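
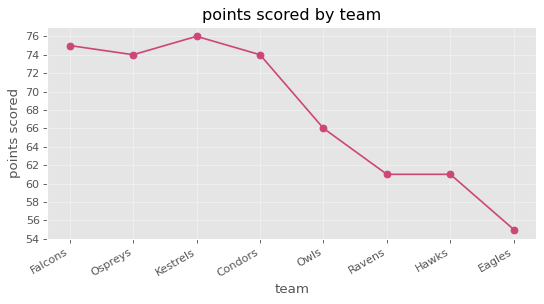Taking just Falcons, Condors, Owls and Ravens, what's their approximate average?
(76 + 74 + 66 + 60) / 4 ≈ 69.

≈ 69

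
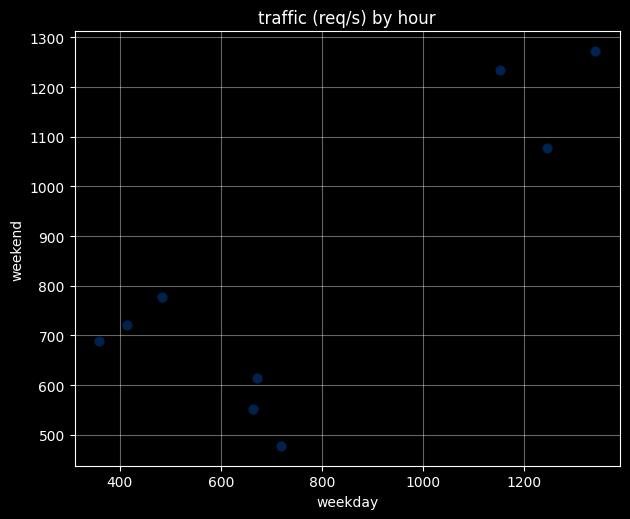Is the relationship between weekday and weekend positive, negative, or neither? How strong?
Points are positively correlated; strong (|r| ≈ 0.8).

positive, strong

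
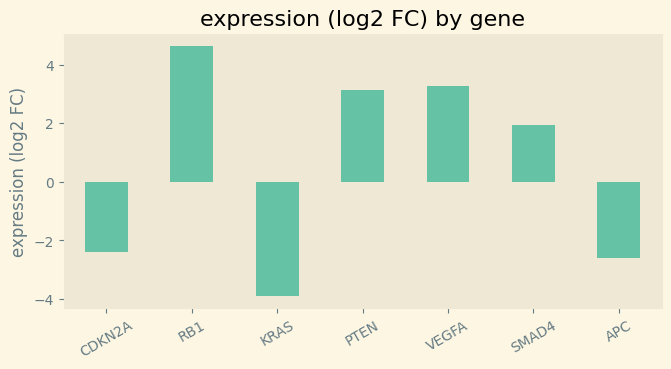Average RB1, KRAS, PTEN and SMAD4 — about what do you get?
≈ 2

(5 + -4 + 3 + 2) / 4 ≈ 2.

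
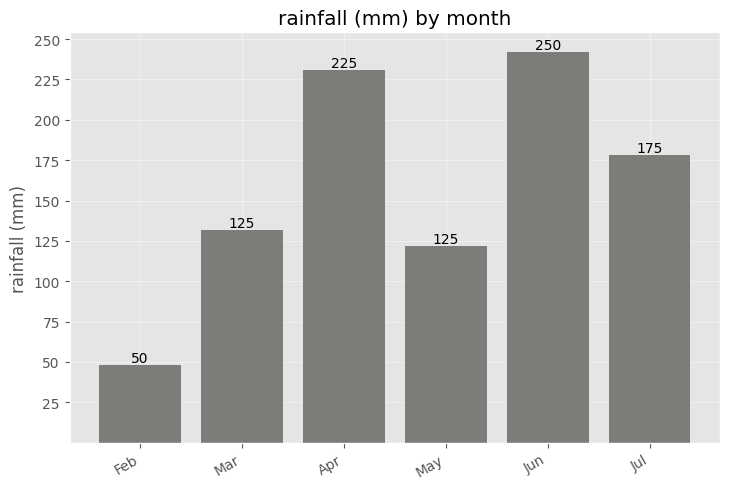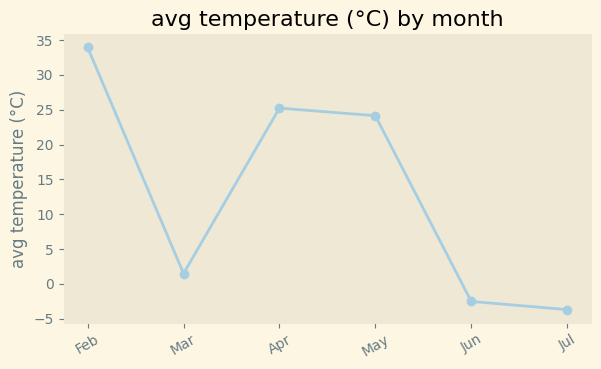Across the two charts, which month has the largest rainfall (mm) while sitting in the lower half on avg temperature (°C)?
Jun

Chart 2 median avg temperature (°C) ≈ 15; below-median months: Mar, Jun, Jul. Among those, Jun has the highest rainfall (mm) (≈ 250).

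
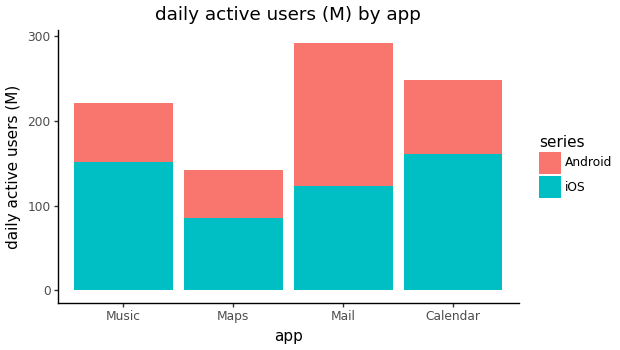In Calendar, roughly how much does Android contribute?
Android top ≈ 250, bottom ≈ 150; segment ≈ 100.

≈ 100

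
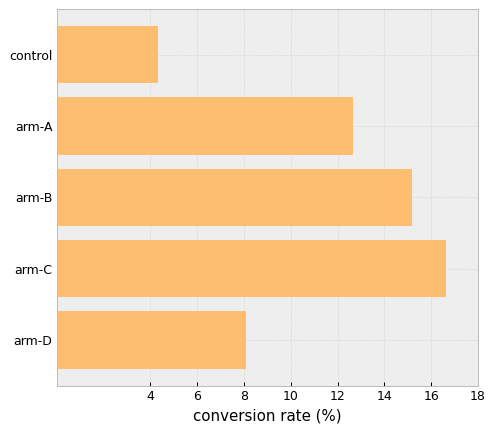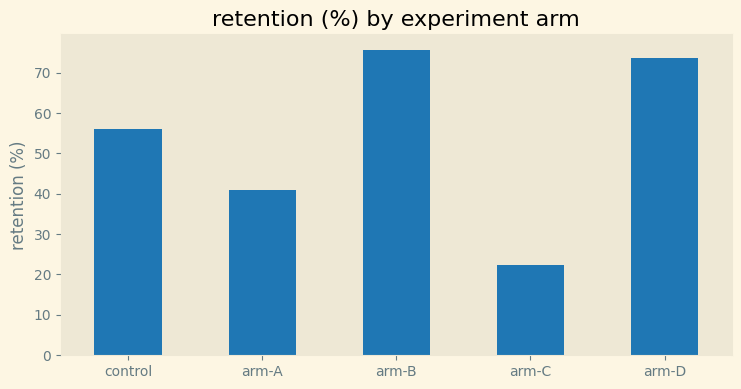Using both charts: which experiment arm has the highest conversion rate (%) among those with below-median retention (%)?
arm-C

Chart 2 median retention (%) ≈ 60; below-median experiment arms: arm-A, arm-C. Among those, arm-C has the highest conversion rate (%) (≈ 16).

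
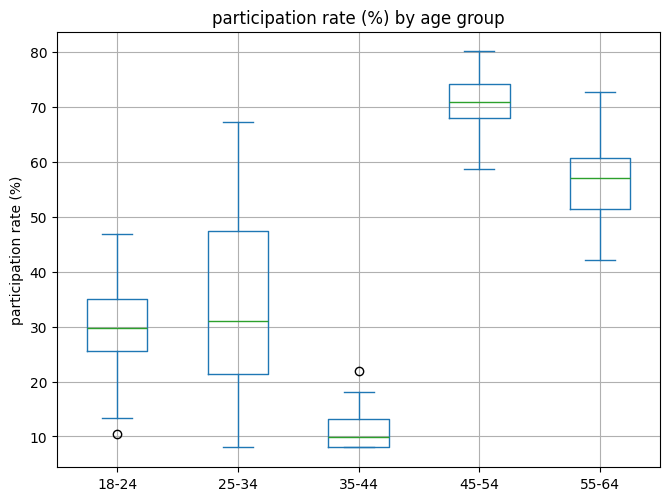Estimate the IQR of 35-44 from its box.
Q3 ≈ 15, Q1 ≈ 10; IQR ≈ 5.

≈ 5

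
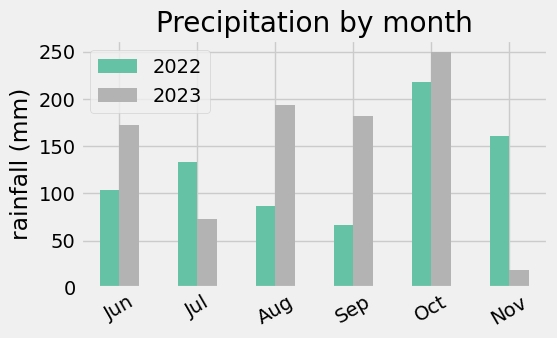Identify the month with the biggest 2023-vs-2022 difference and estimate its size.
Nov: 2023 ≈ 25, 2022 ≈ 150 → gap ≈ 125. Next-largest (Sep) is only ≈ 100.

Nov, ≈ 125 mm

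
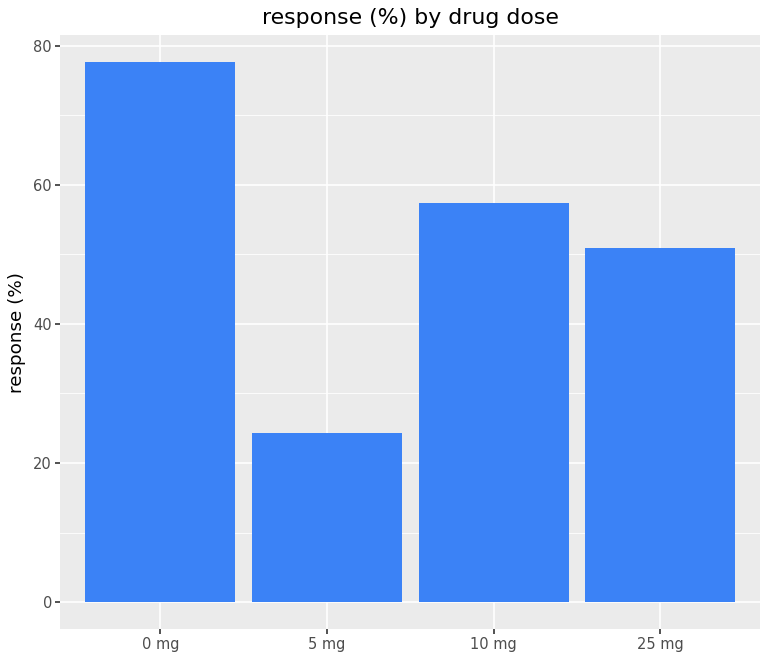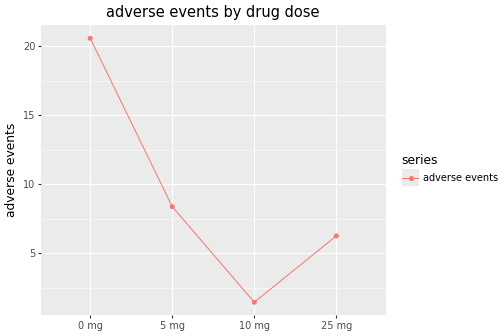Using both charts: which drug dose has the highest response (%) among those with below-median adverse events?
Chart 2 median adverse events ≈ 8; below-median drug doses: 10 mg, 25 mg. Among those, 10 mg has the highest response (%) (≈ 60).

10 mg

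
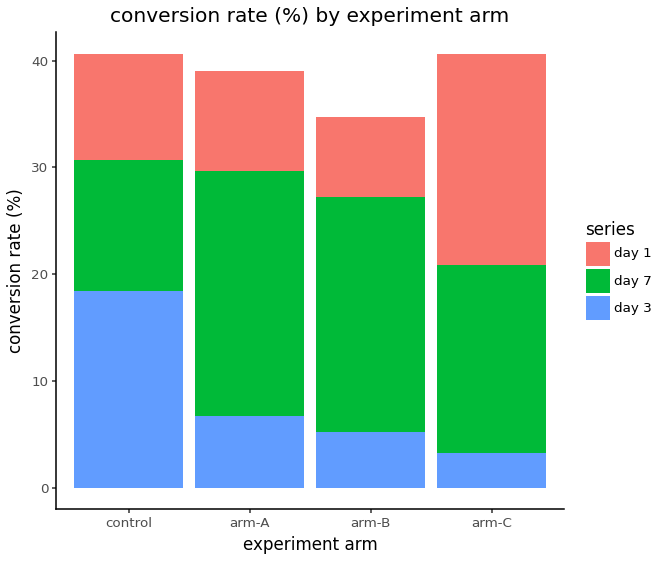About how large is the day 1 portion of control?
≈ 10

day 1 top ≈ 40, bottom ≈ 30; segment ≈ 10.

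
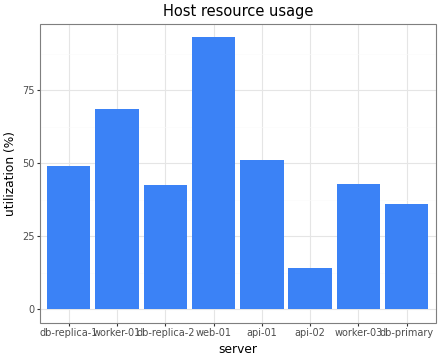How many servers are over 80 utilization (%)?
Above 80: web-01.

1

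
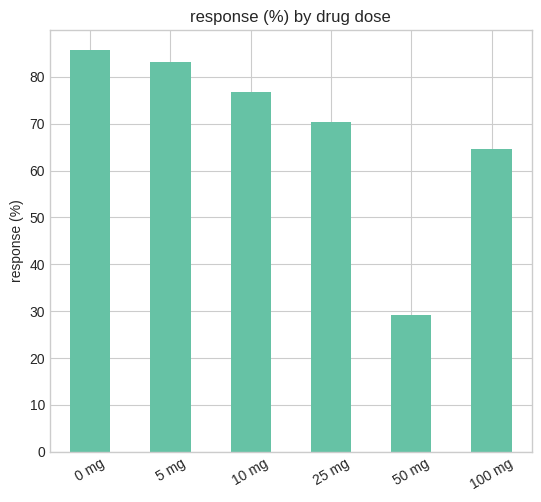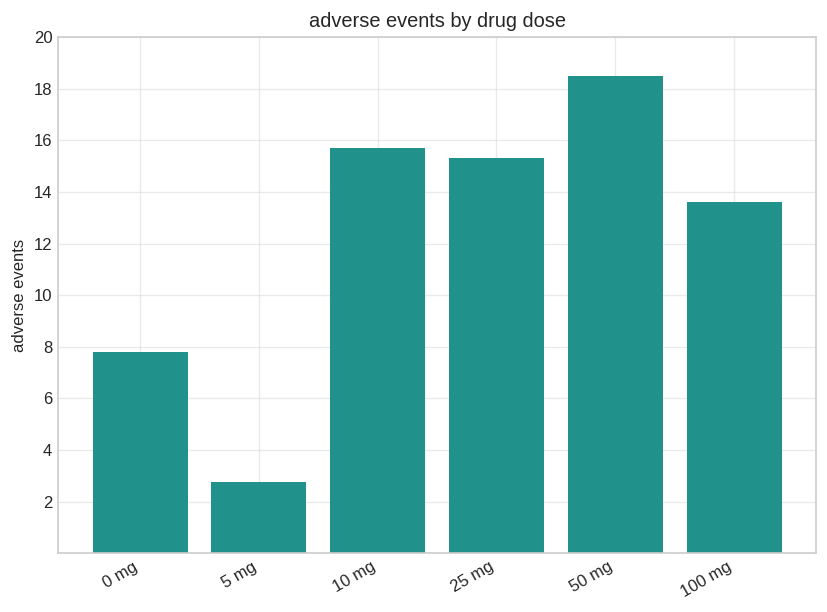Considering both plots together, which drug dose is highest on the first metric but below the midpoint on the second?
Chart 2 median adverse events ≈ 14; below-median drug doses: 0 mg, 5 mg, 100 mg. Among those, 0 mg has the highest response (%) (≈ 90).

0 mg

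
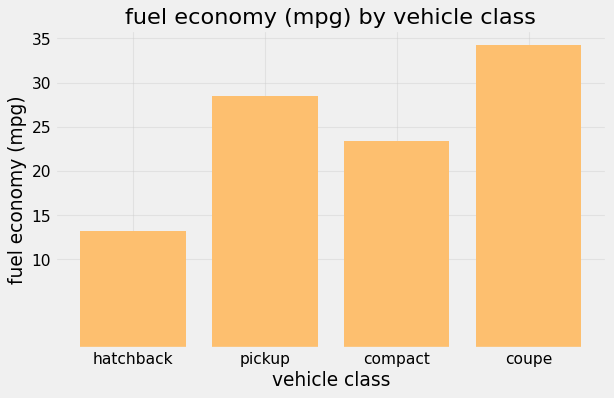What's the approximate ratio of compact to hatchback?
compact ≈ 25, hatchback ≈ 15; 25/15 ≈ 1.67.

≈ 1.67×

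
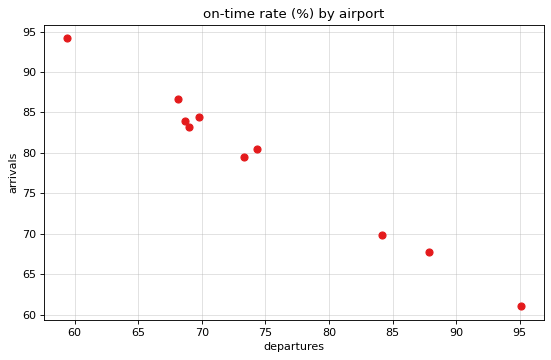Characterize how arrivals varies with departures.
negative, strong

Points are negatively correlated; strong (|r| ≈ 1.0).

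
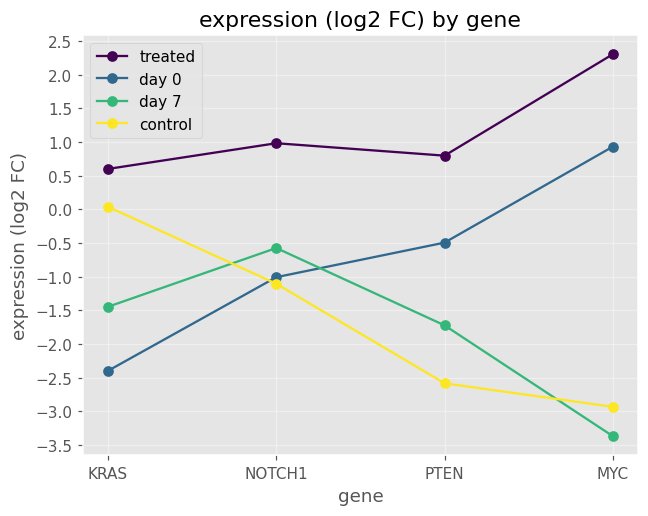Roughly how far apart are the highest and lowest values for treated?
≈ 2.0

Max MYC ≈ 2.5, min KRAS ≈ 0.5; range ≈ 2.0.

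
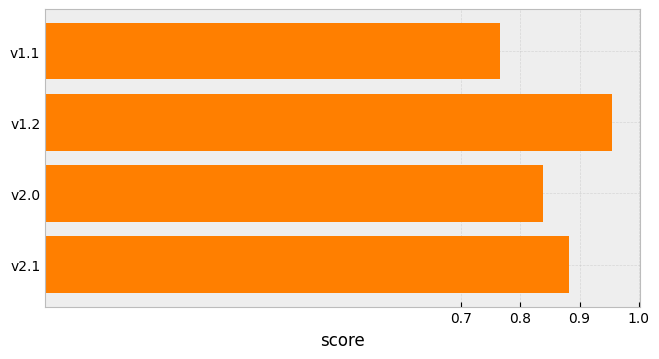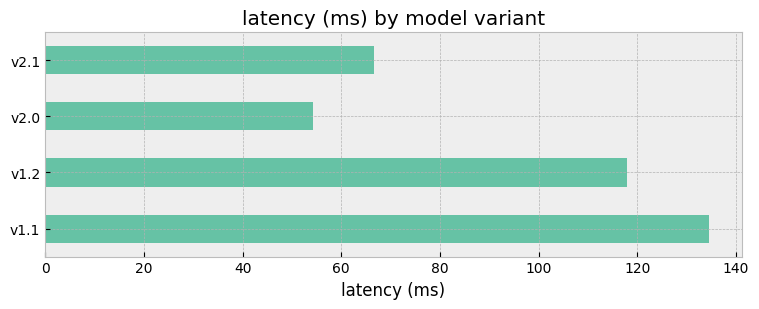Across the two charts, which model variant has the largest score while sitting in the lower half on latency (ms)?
Chart 2 median latency (ms) ≈ 100; below-median model variants: v2.0, v2.1. Among those, v2.1 has the highest score (≈ 0.9).

v2.1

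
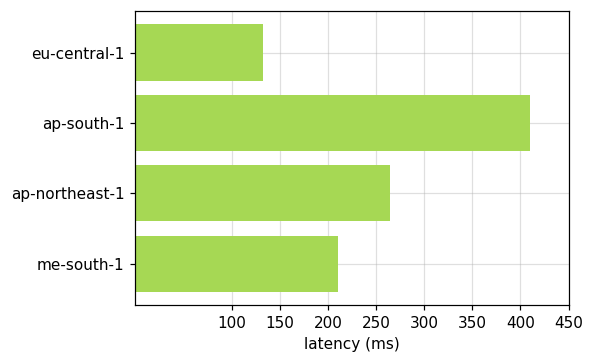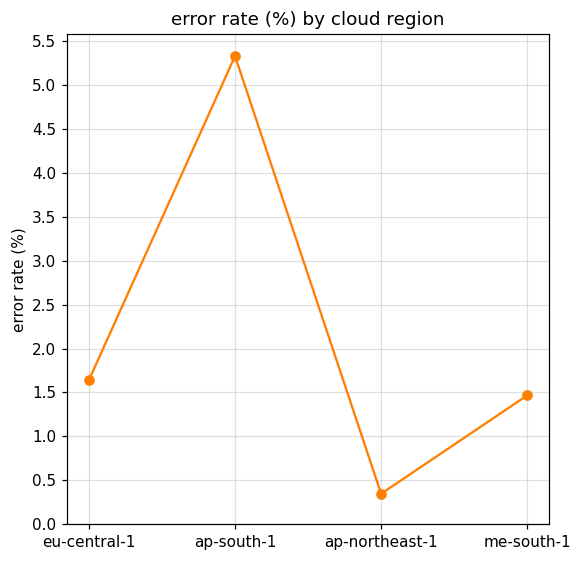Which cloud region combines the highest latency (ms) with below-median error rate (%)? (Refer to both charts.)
ap-northeast-1

Chart 2 median error rate (%) ≈ 1.5; below-median cloud regions: ap-northeast-1, me-south-1. Among those, ap-northeast-1 has the highest latency (ms) (≈ 250).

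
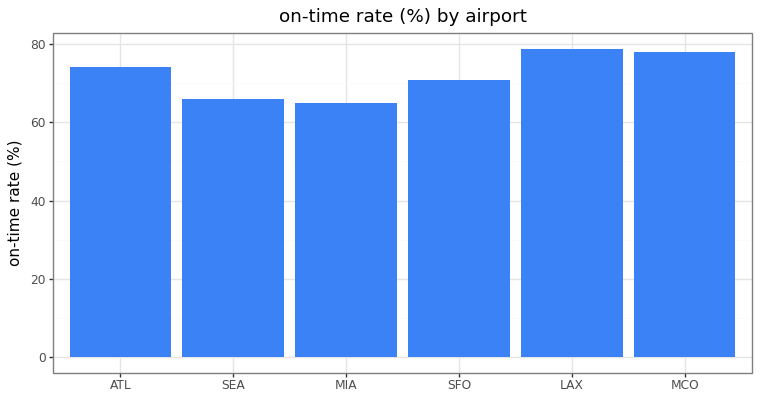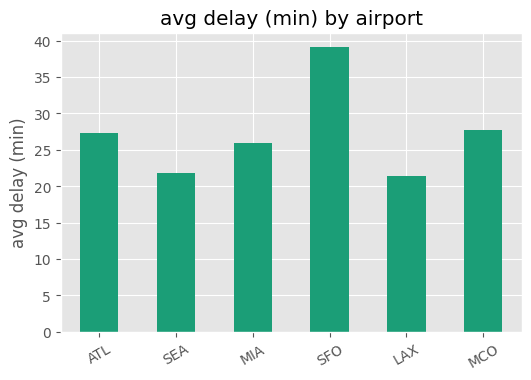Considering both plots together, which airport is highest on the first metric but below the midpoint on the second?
Chart 2 median avg delay (min) ≈ 25; below-median airports: SEA, MIA, LAX. Among those, LAX has the highest on-time rate (%) (≈ 80).

LAX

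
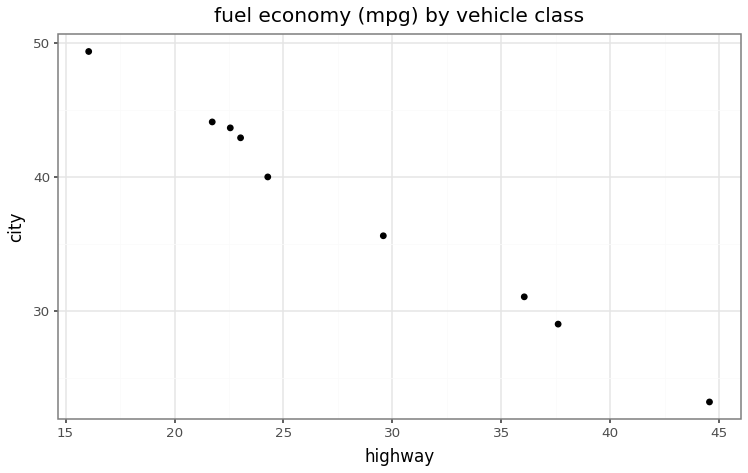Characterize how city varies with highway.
Points are negatively correlated; strong (|r| ≈ 1.0).

negative, strong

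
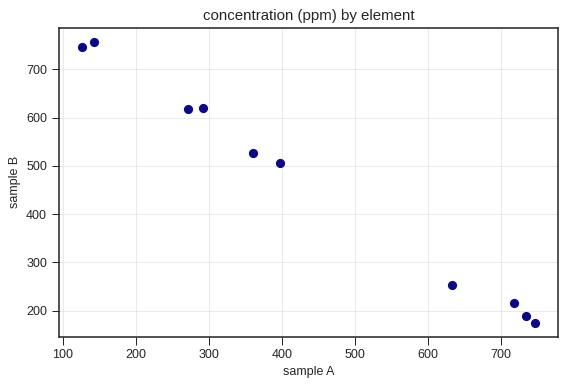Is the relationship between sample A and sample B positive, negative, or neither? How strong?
negative, strong

Points are negatively correlated; strong (|r| ≈ 1.0).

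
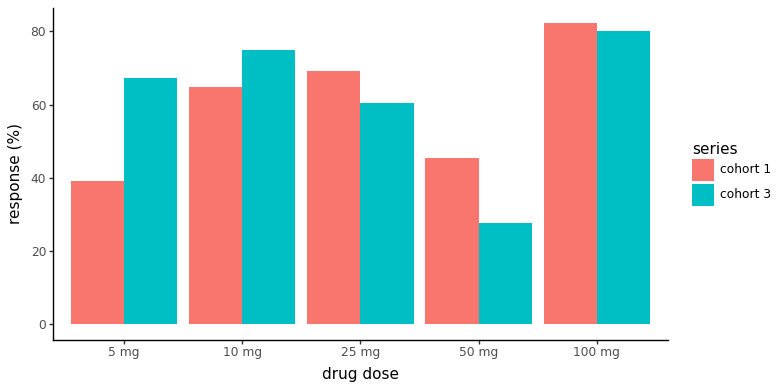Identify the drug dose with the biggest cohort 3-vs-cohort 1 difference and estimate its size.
5 mg: cohort 3 ≈ 70, cohort 1 ≈ 40 → gap ≈ 30. Next-largest (50 mg) is only ≈ 20.

5 mg, ≈ 30 %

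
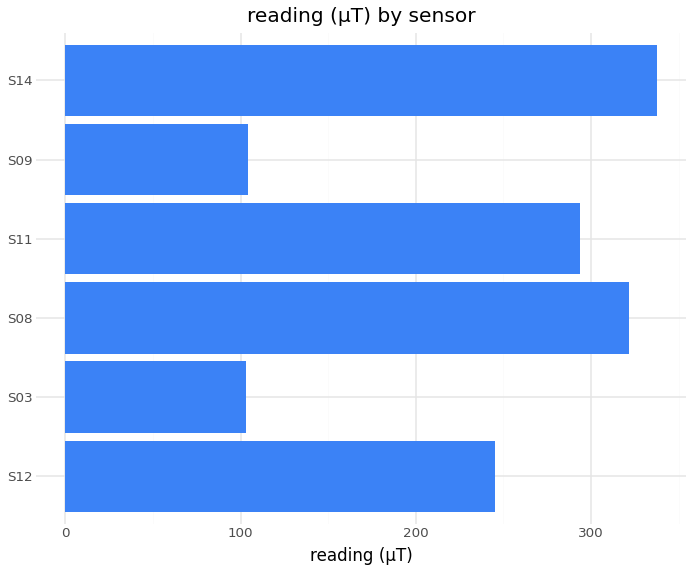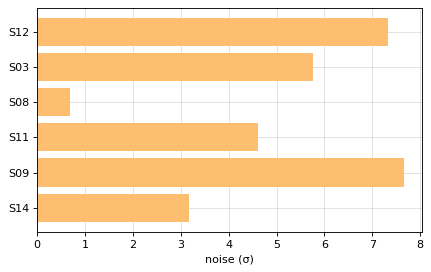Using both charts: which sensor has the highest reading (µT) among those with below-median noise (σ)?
Chart 2 median noise (σ) ≈ 5; below-median sensors: S08, S11, S14. Among those, S14 has the highest reading (µT) (≈ 350).

S14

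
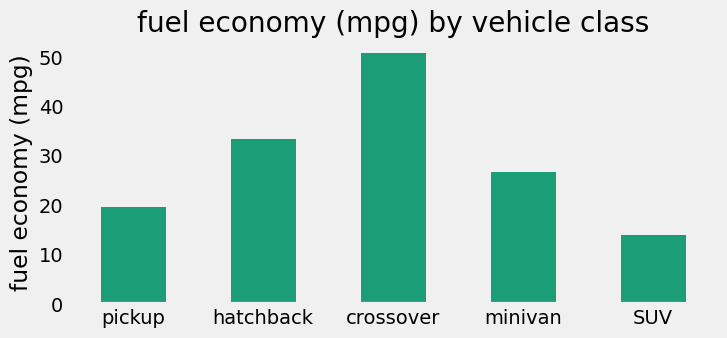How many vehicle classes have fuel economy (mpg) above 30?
2

Above 30: hatchback, crossover.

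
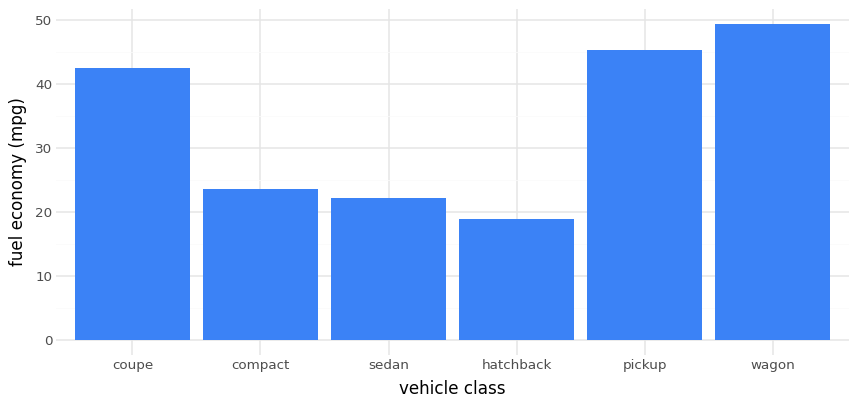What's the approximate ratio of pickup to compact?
≈ 1.8×

pickup ≈ 45, compact ≈ 25; 45/25 ≈ 1.8.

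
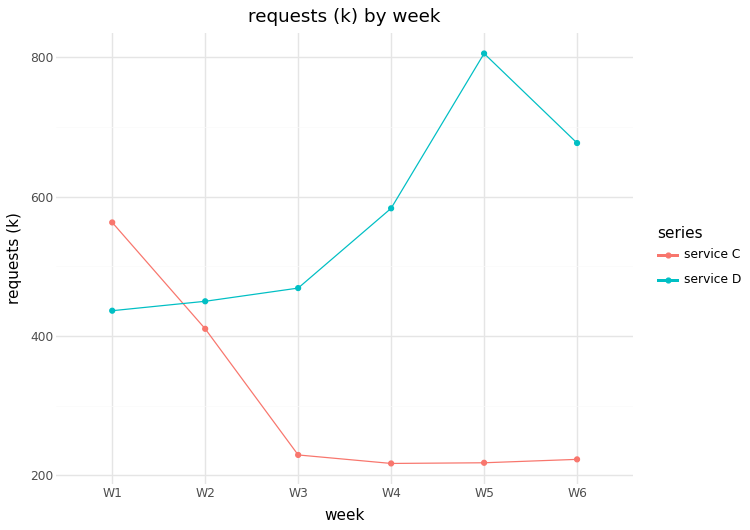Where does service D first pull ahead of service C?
W1: service D ≈ 450 vs service C ≈ 550 (not yet); W2: service D ≈ 450 vs service C ≈ 400 (first crossover).

W2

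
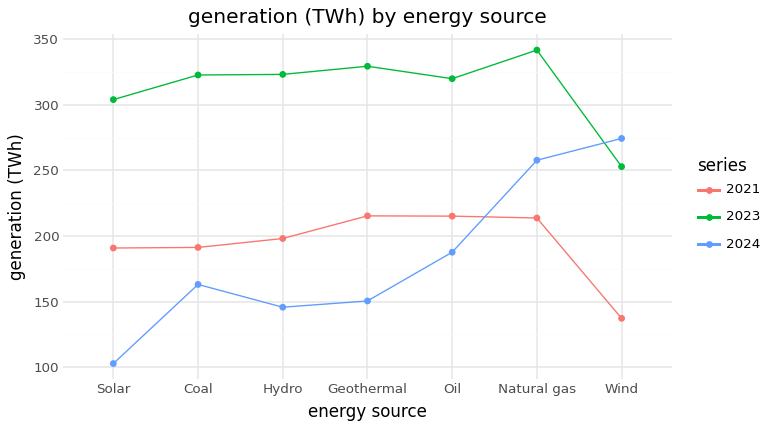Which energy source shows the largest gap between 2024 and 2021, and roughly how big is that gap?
Wind: 2024 ≈ 280, 2021 ≈ 140 → gap ≈ 140. Next-largest (Solar) is only ≈ 100.

Wind, ≈ 140 TWh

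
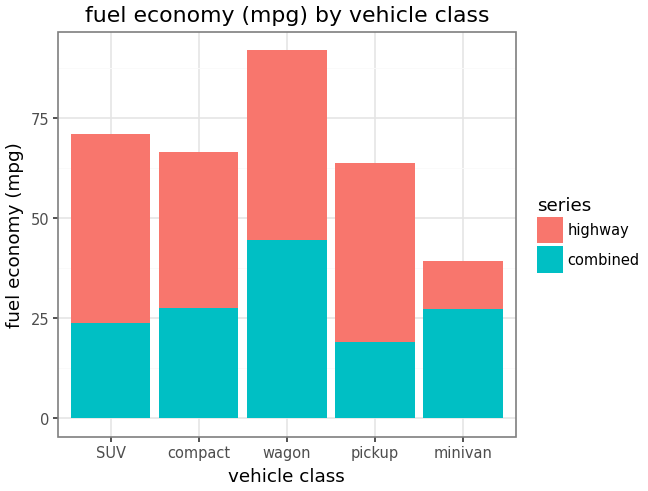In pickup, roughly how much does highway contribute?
highway top ≈ 60, bottom ≈ 20; segment ≈ 40.

≈ 40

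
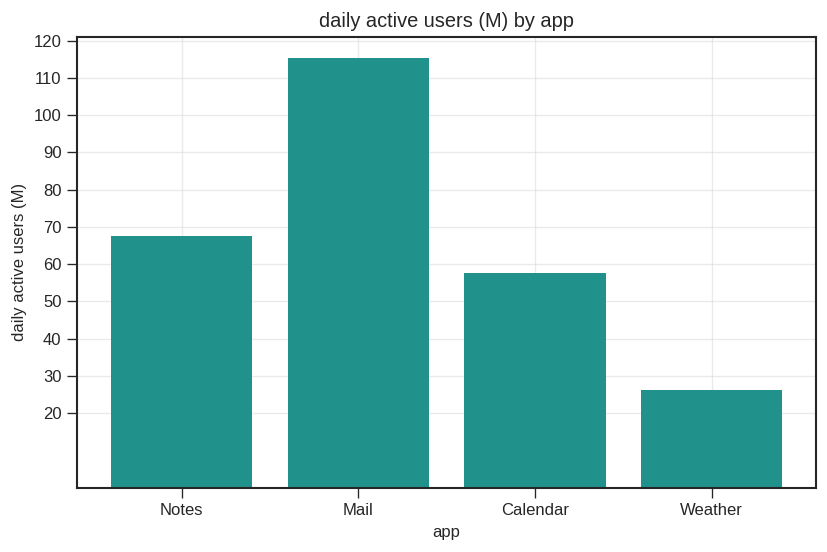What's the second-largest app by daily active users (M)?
Top 3: Mail ≈ 120, Notes ≈ 70, Calendar ≈ 60.

Notes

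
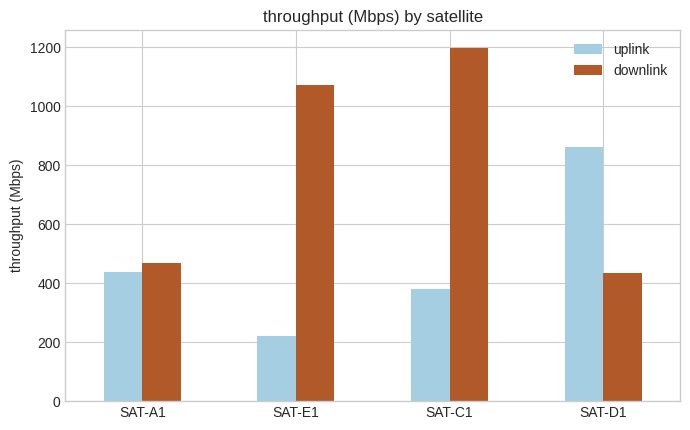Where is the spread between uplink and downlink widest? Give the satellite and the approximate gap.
SAT-E1: uplink ≈ 200, downlink ≈ 1100 → gap ≈ 900. Next-largest (SAT-C1) is only ≈ 800.

SAT-E1, ≈ 900 Mbps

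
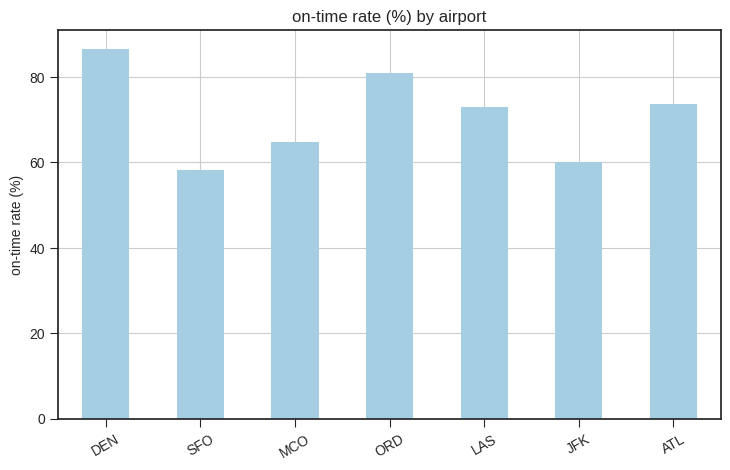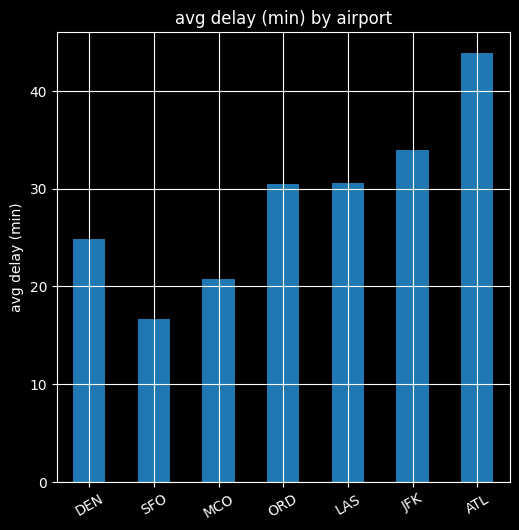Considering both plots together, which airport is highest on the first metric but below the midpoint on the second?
Chart 2 median avg delay (min) ≈ 30; below-median airports: DEN, SFO, MCO. Among those, DEN has the highest on-time rate (%) (≈ 90).

DEN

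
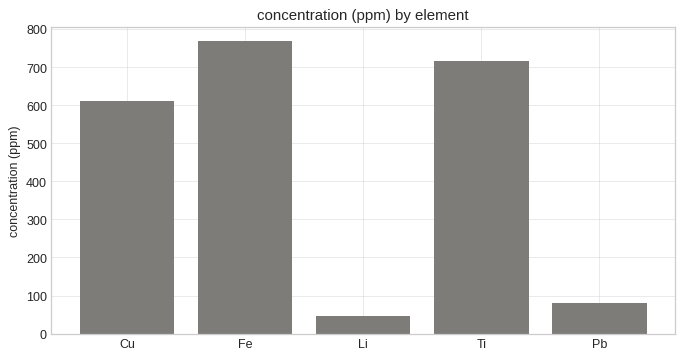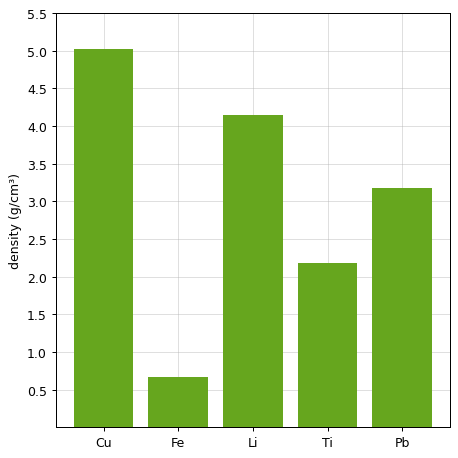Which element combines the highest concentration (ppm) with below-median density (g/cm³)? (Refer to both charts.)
Fe

Chart 2 median density (g/cm³) ≈ 3; below-median elements: Fe, Ti. Among those, Fe has the highest concentration (ppm) (≈ 800).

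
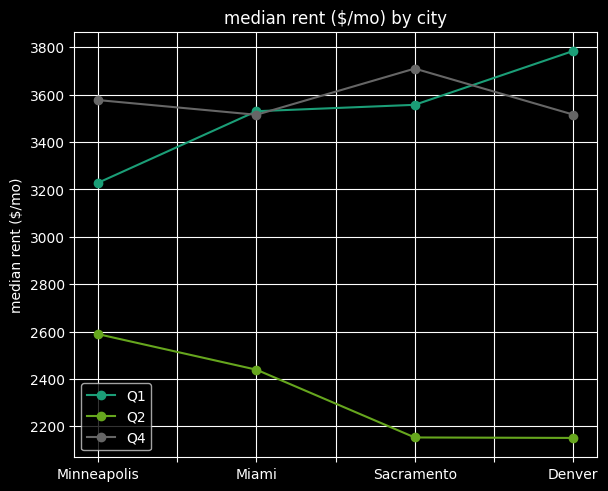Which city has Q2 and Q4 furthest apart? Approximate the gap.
Sacramento: Q2 ≈ 2200, Q4 ≈ 3800 → gap ≈ 1600. Next-largest (Denver) is only ≈ 1400.

Sacramento, ≈ 1600 $/mo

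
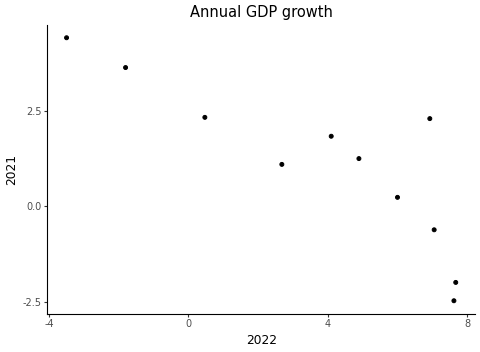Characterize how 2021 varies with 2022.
Points are negatively correlated; strong (|r| ≈ 0.8).

negative, strong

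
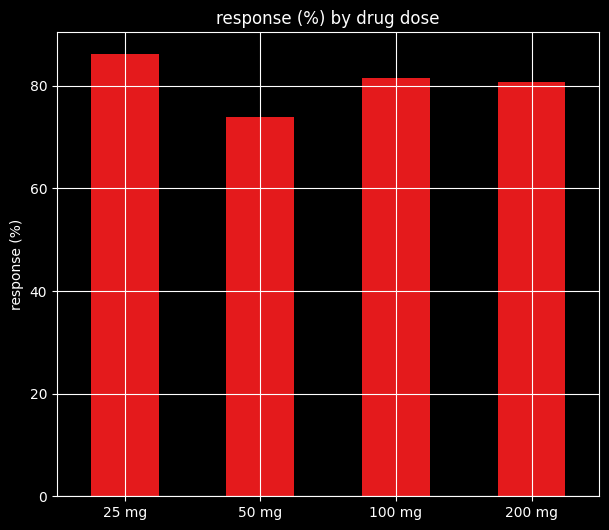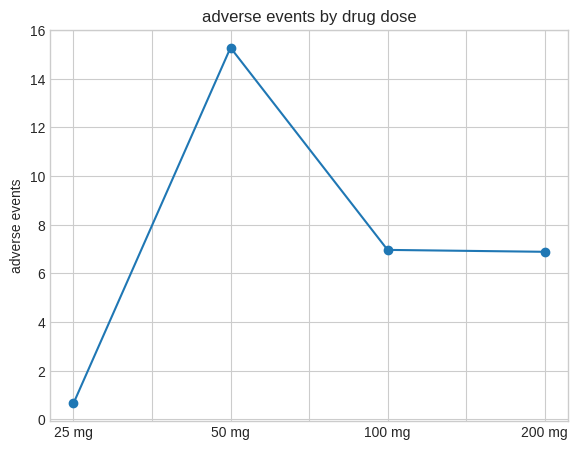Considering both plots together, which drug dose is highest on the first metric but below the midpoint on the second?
25 mg

Chart 2 median adverse events ≈ 6; below-median drug doses: 25 mg, 200 mg. Among those, 25 mg has the highest response (%) (≈ 90).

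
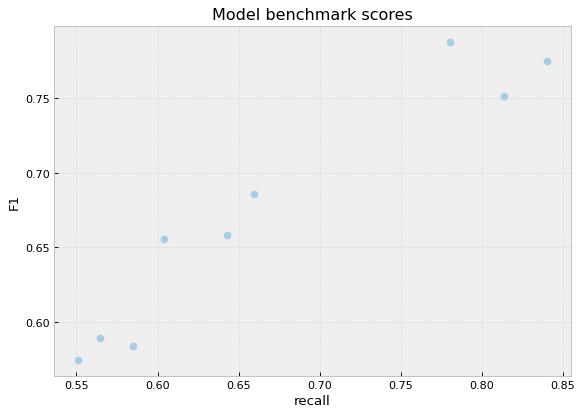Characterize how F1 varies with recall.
Points are positively correlated; strong (|r| ≈ 1.0).

positive, strong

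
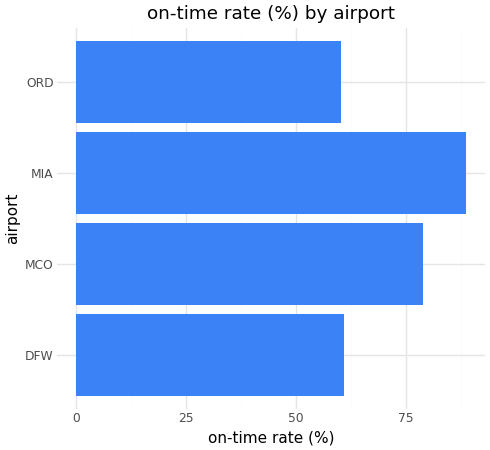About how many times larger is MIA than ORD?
≈ 1.5×

MIA ≈ 90, ORD ≈ 60; 90/60 ≈ 1.5.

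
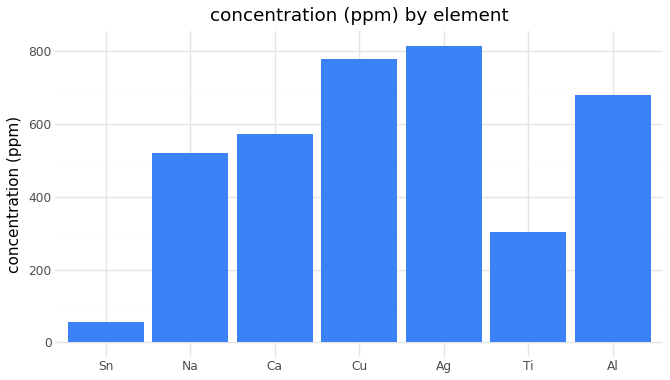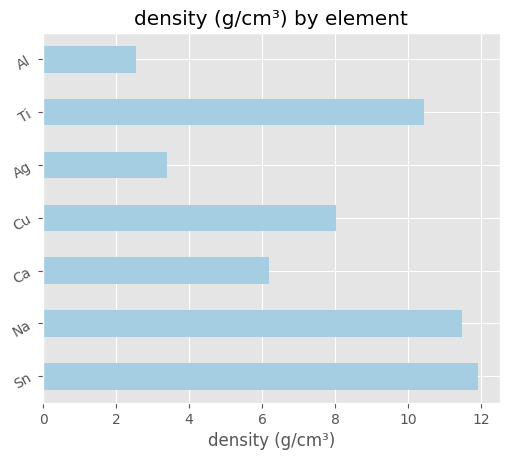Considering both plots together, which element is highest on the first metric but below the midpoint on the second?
Ag

Chart 2 median density (g/cm³) ≈ 8; below-median elements: Ca, Ag, Al. Among those, Ag has the highest concentration (ppm) (≈ 800).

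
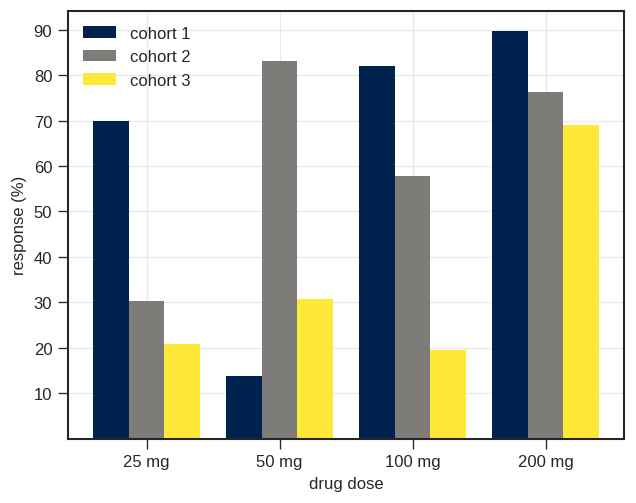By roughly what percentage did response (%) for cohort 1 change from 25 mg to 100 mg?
≈ +14.3%

25 mg ≈ 70, 100 mg ≈ 80; (80 − 70) / 70 ≈ +14.3%.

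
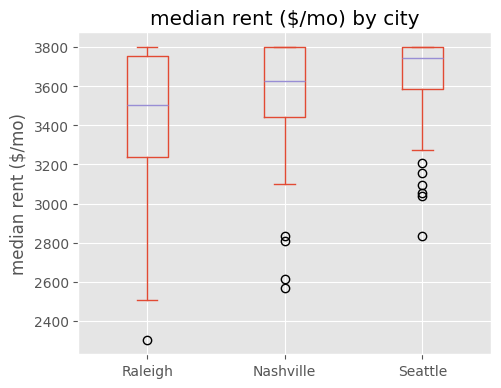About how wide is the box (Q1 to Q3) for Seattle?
Q3 ≈ 3800, Q1 ≈ 3580; IQR ≈ 220.

≈ 220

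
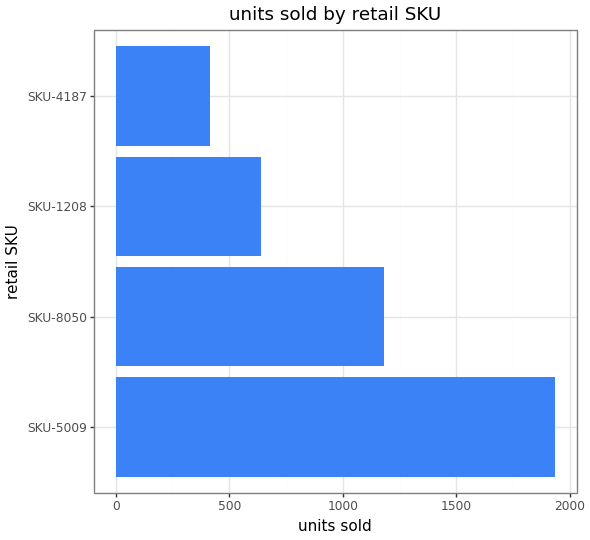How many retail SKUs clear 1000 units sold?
Above 1000: SKU-5009, SKU-8050.

2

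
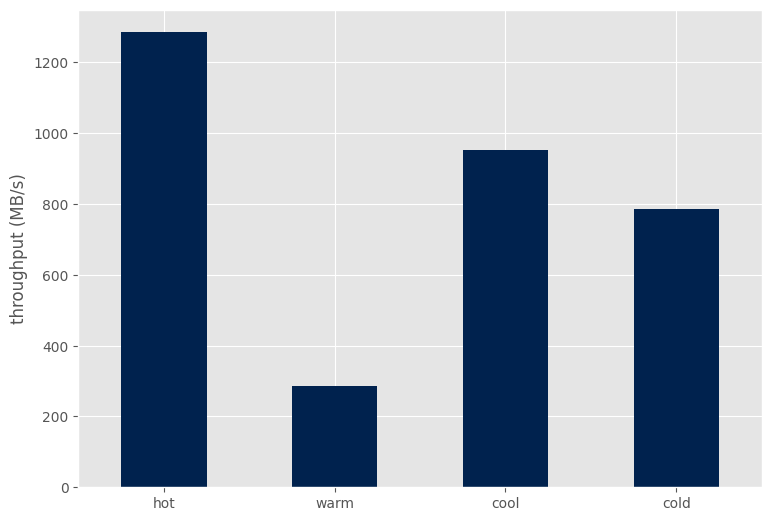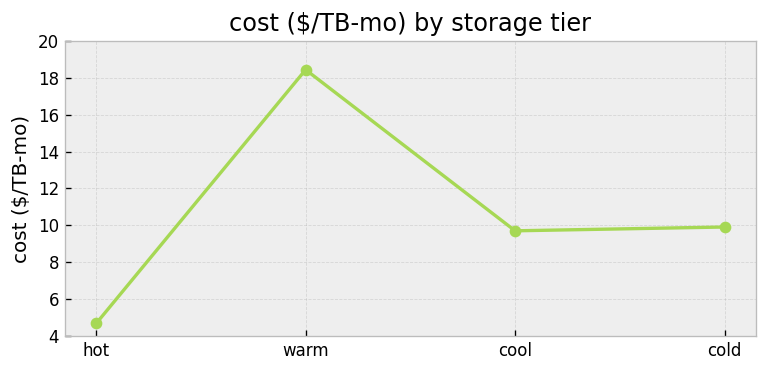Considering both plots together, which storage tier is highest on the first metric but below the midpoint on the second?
hot

Chart 2 median cost ($/TB-mo) ≈ 10; below-median storage tiers: hot, cool. Among those, hot has the highest throughput (MB/s) (≈ 1200).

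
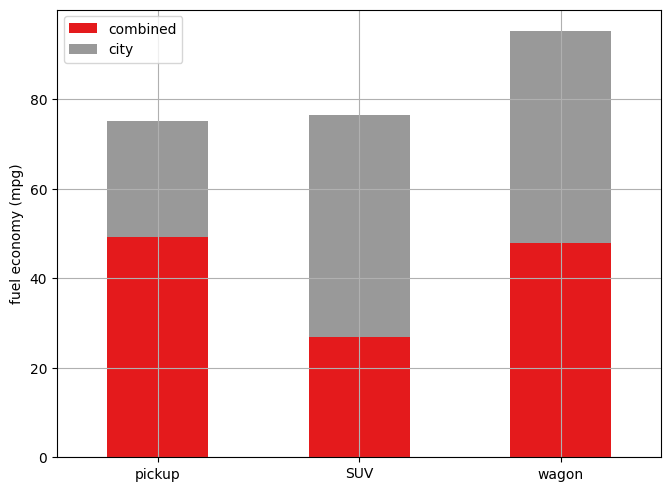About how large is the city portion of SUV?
city top ≈ 80, bottom ≈ 30; segment ≈ 50.

≈ 50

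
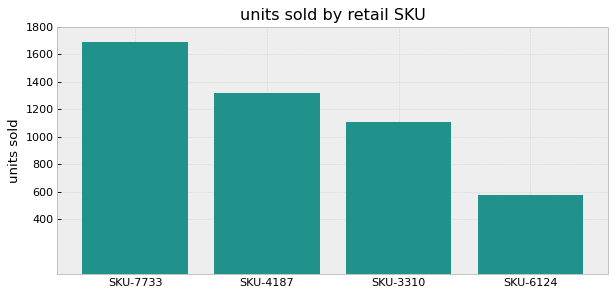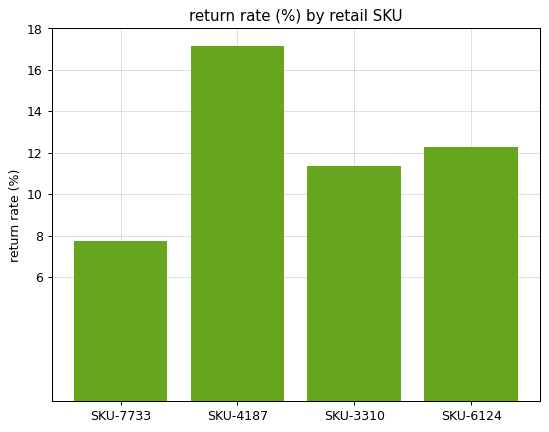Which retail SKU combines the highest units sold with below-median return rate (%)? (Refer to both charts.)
SKU-7733

Chart 2 median return rate (%) ≈ 12; below-median retail SKUs: SKU-7733, SKU-3310. Among those, SKU-7733 has the highest units sold (≈ 1600).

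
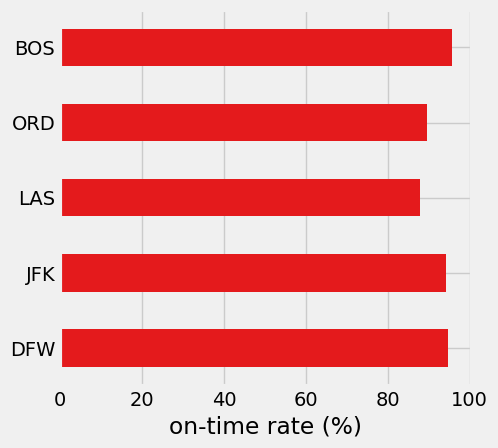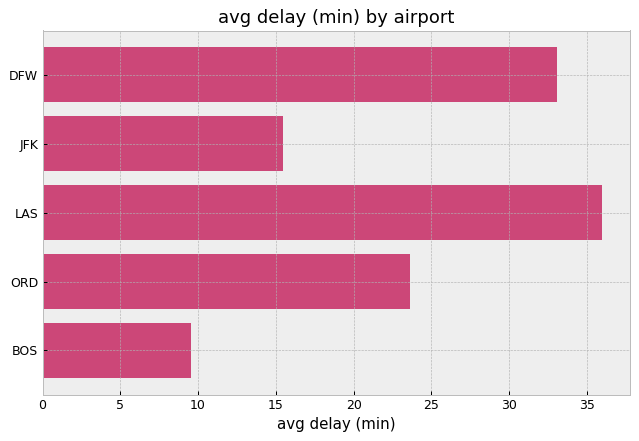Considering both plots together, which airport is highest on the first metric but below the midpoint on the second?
Chart 2 median avg delay (min) ≈ 25; below-median airports: JFK, BOS. Among those, BOS has the highest on-time rate (%) (≈ 100).

BOS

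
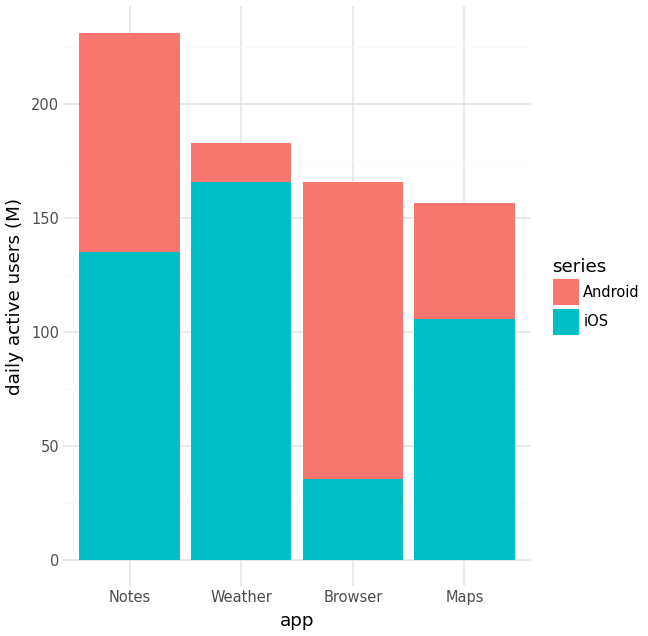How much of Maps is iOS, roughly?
≈ 100

iOS top ≈ 100, bottom ≈ 0; segment ≈ 100.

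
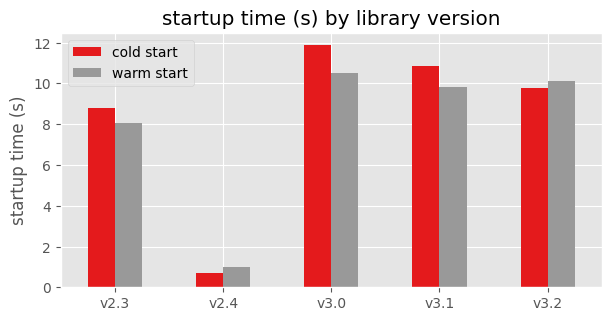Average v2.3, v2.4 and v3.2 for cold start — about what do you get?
(9 + 1 + 10) / 3 ≈ 7.

≈ 7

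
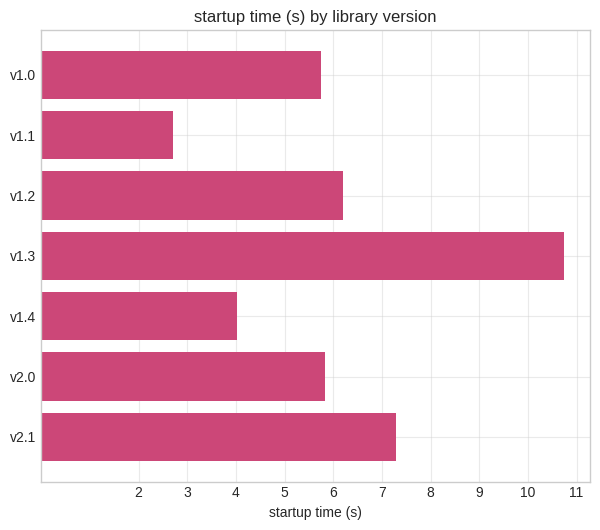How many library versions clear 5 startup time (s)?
5

Above 5: v1.0, v1.2, v1.3, v2.0, v2.1.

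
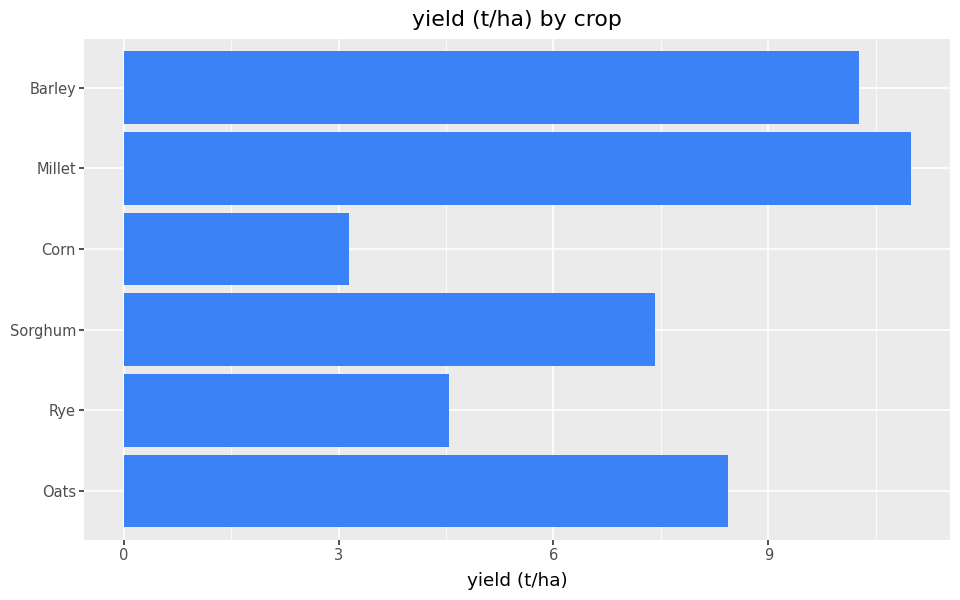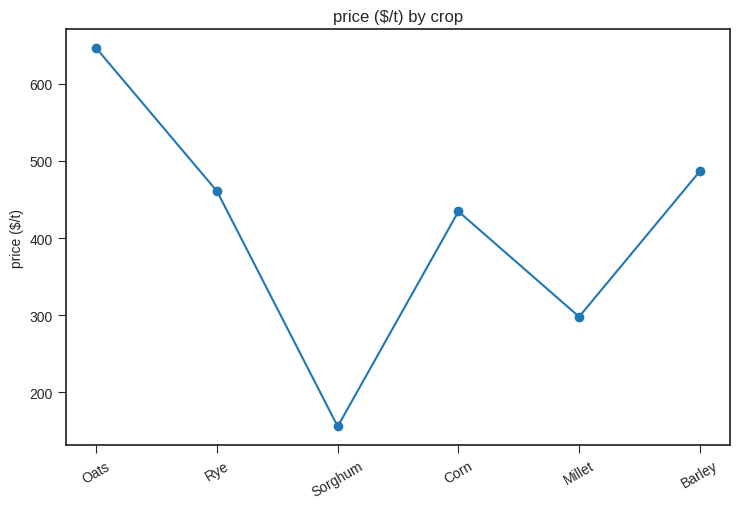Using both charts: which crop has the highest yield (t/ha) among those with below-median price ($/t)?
Chart 2 median price ($/t) ≈ 400; below-median crops: Sorghum, Corn, Millet. Among those, Millet has the highest yield (t/ha) (≈ 10).

Millet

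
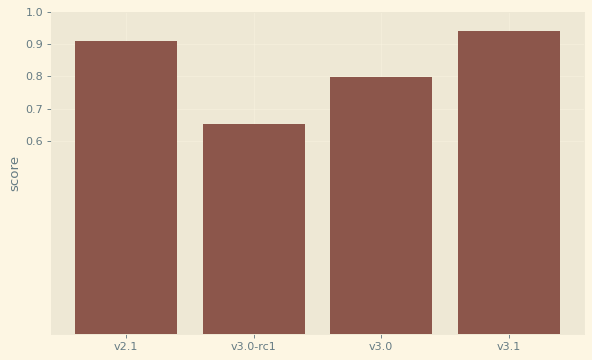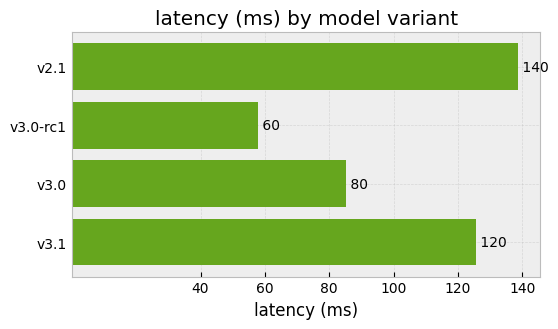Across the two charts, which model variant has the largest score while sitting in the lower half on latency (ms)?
Chart 2 median latency (ms) ≈ 100; below-median model variants: v3.0-rc1, v3.0. Among those, v3.0 has the highest score (≈ 0.8).

v3.0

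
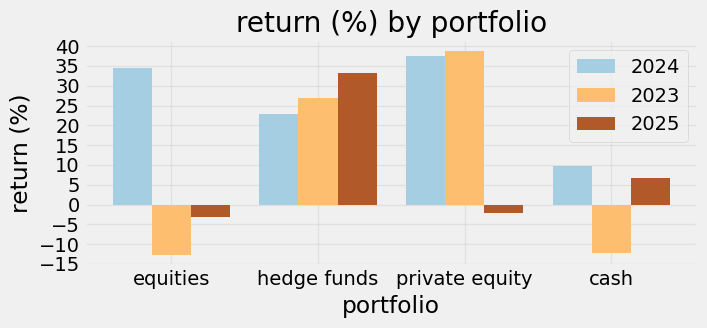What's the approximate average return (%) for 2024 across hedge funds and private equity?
(25 + 35) / 2 ≈ 30.

≈ 30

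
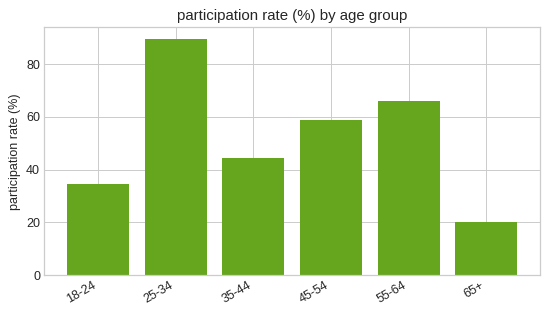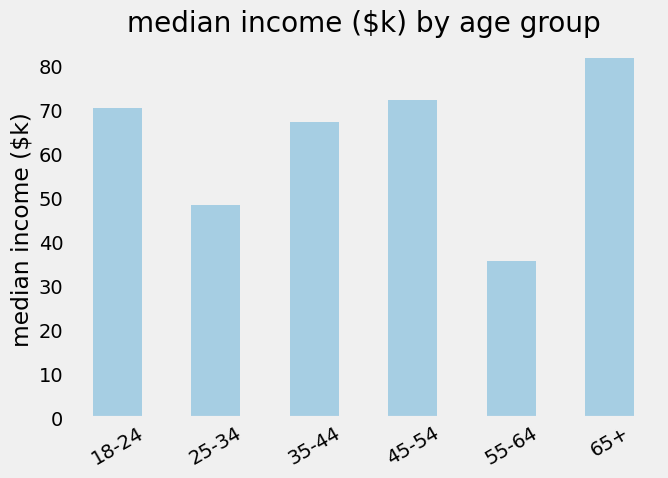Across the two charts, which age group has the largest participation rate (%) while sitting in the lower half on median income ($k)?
25-34

Chart 2 median median income ($k) ≈ 70; below-median age groups: 25-34, 35-44, 55-64. Among those, 25-34 has the highest participation rate (%) (≈ 90).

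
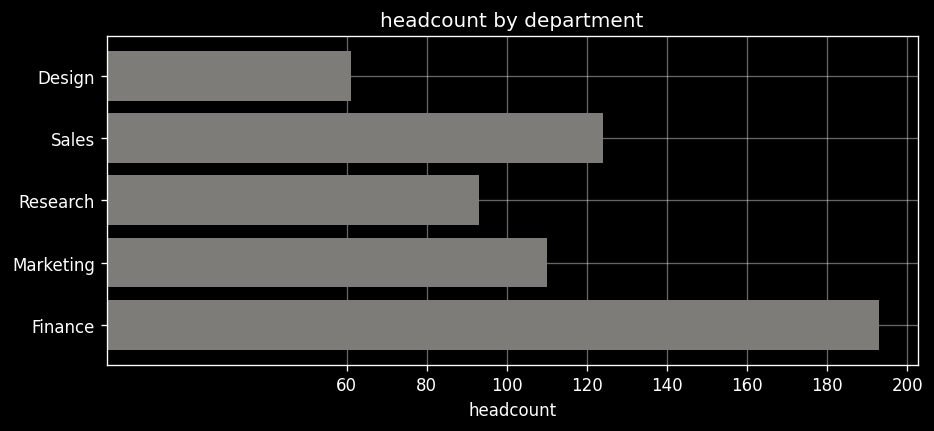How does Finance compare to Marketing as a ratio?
≈ 1.67×

Finance ≈ 200, Marketing ≈ 120; 200/120 ≈ 1.67.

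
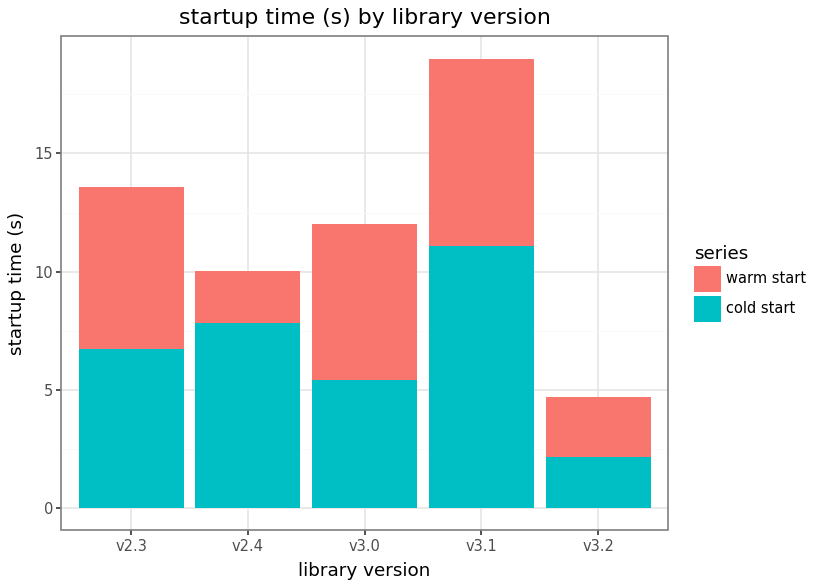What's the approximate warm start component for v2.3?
≈ 8

warm start top ≈ 14, bottom ≈ 6; segment ≈ 8.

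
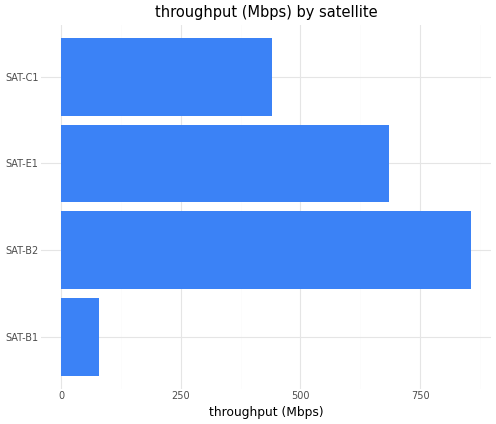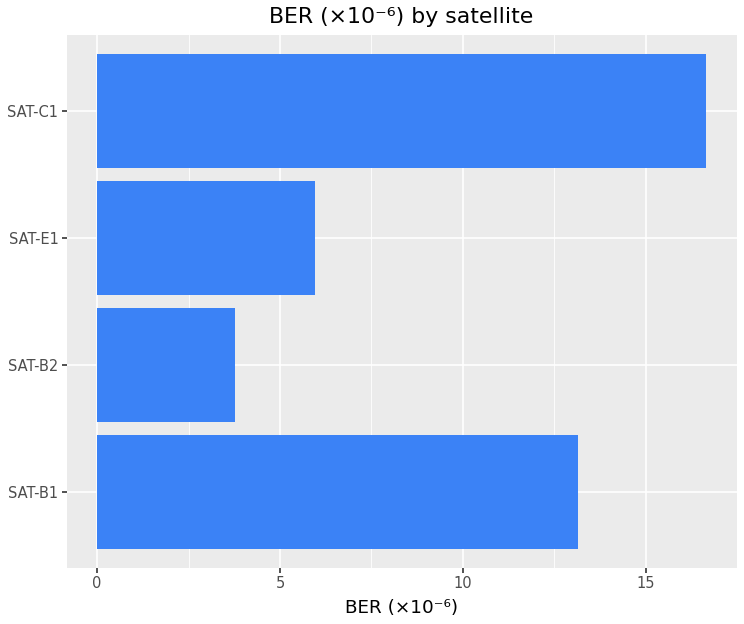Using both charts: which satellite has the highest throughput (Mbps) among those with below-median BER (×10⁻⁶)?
SAT-B2

Chart 2 median BER (×10⁻⁶) ≈ 10; below-median satellites: SAT-B2, SAT-E1. Among those, SAT-B2 has the highest throughput (Mbps) (≈ 900).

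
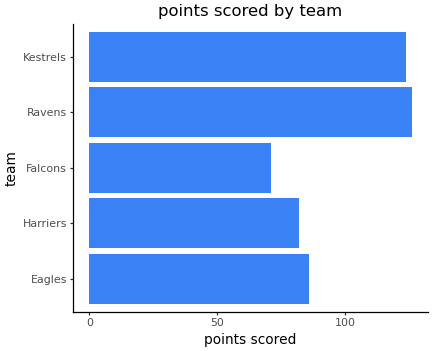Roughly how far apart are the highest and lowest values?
≈ 40

Max Ravens ≈ 120, min Falcons ≈ 80; range ≈ 40.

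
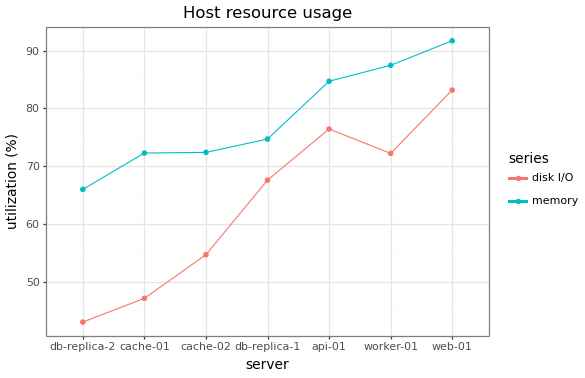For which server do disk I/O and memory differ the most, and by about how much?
cache-01, ≈ 25 %

cache-01: disk I/O ≈ 45, memory ≈ 70 → gap ≈ 25. Next-largest (db-replica-2) is only ≈ 20.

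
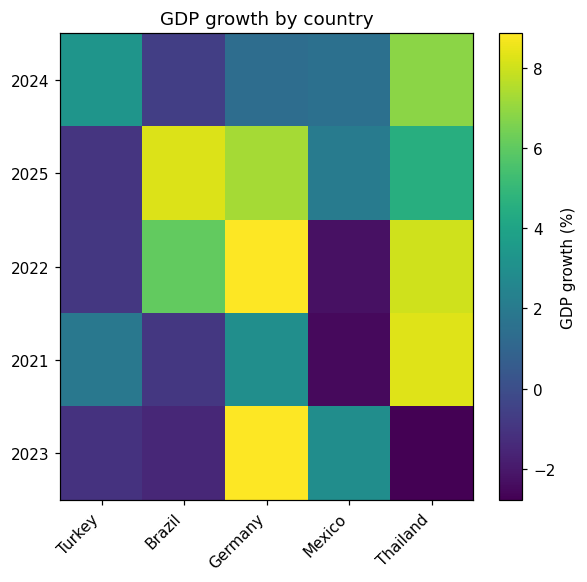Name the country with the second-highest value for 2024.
Turkey

Top 3 for 2024: Thailand ≈ 7, Turkey ≈ 3, Mexico ≈ 2.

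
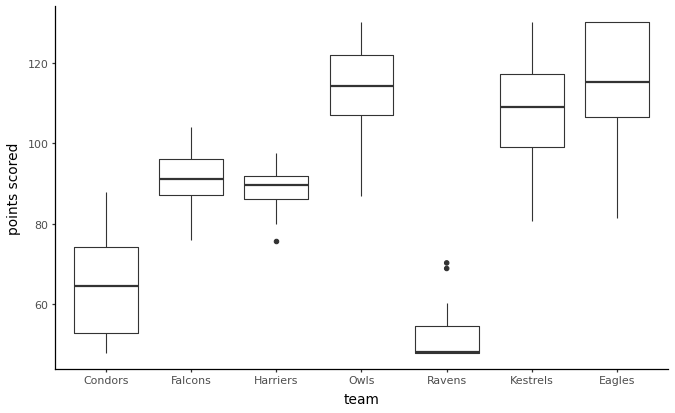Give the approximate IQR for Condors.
≈ 20

Q3 ≈ 70, Q1 ≈ 50; IQR ≈ 20.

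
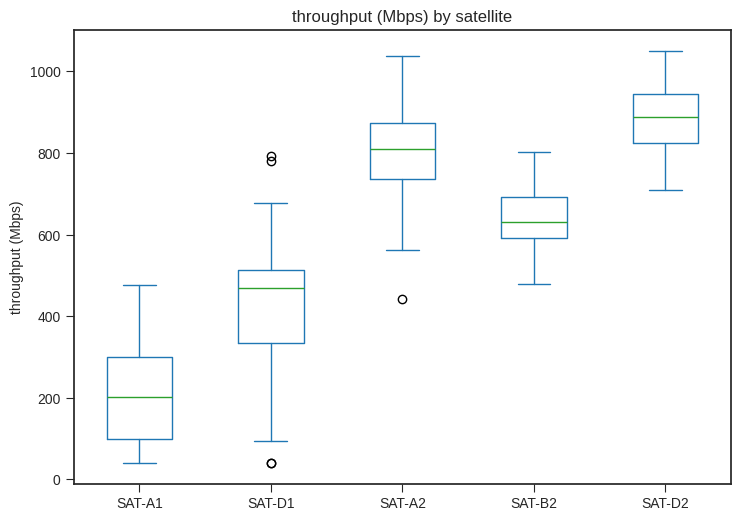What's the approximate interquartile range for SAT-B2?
Q3 ≈ 700, Q1 ≈ 600; IQR ≈ 100.

≈ 100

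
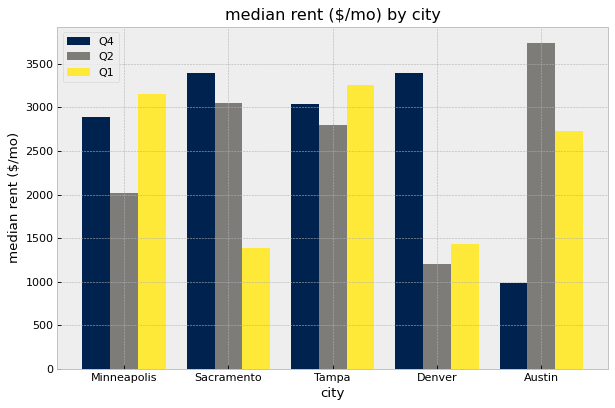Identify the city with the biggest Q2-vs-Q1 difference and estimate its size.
Sacramento: Q2 ≈ 3000, Q1 ≈ 1500 → gap ≈ 1500. Next-largest (Minneapolis) is only ≈ 1000.

Sacramento, ≈ 1500 $/mo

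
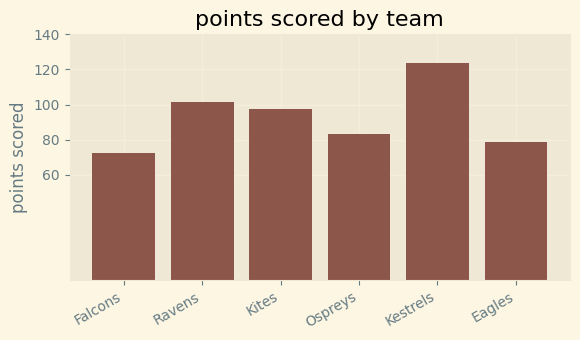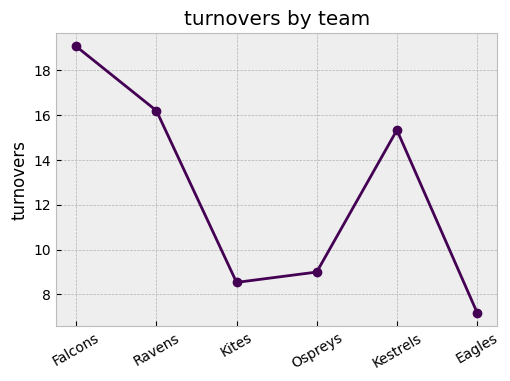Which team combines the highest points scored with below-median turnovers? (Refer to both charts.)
Kites

Chart 2 median turnovers ≈ 12; below-median teams: Kites, Ospreys, Eagles. Among those, Kites has the highest points scored (≈ 100).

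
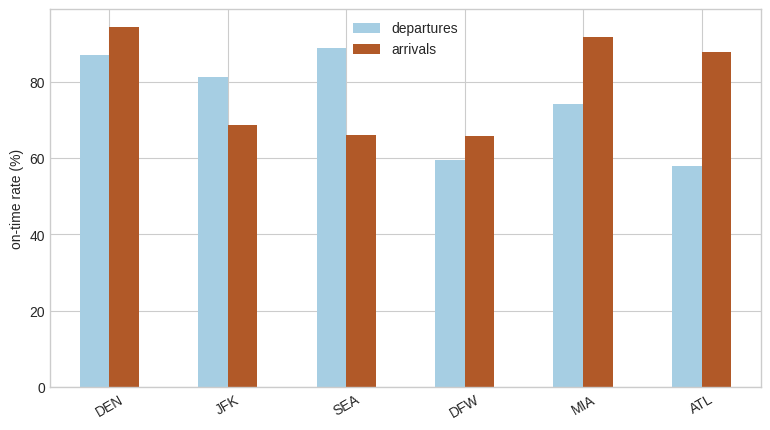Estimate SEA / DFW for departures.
SEA ≈ 90, DFW ≈ 60; 90/60 ≈ 1.5.

≈ 1.5×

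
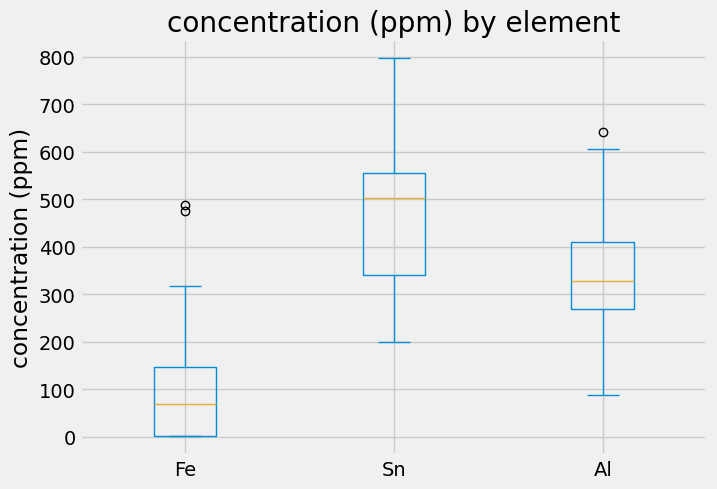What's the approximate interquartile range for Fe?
≈ 150

Q3 ≈ 150, Q1 ≈ 0; IQR ≈ 150.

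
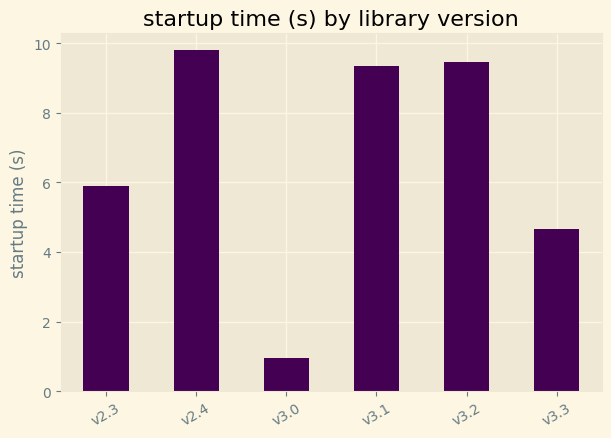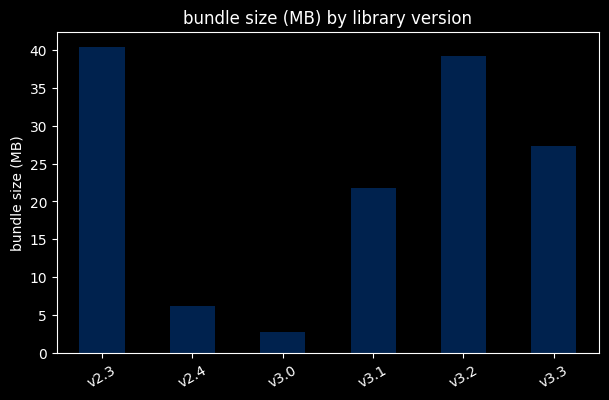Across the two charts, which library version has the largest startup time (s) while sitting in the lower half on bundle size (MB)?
Chart 2 median bundle size (MB) ≈ 25; below-median library versions: v2.4, v3.0, v3.1. Among those, v2.4 has the highest startup time (s) (≈ 10).

v2.4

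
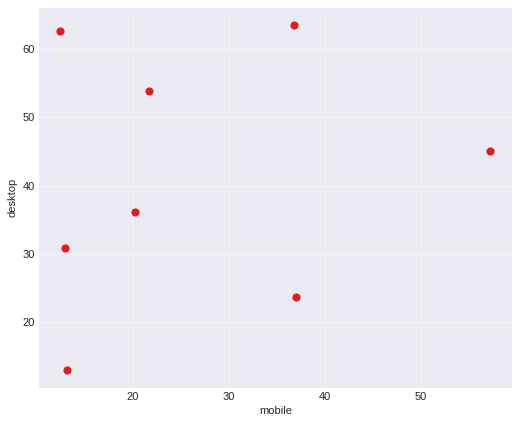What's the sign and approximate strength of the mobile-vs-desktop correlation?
Points are roughly uncorrelated; weak (|r| ≈ 0.2).

no clear correlation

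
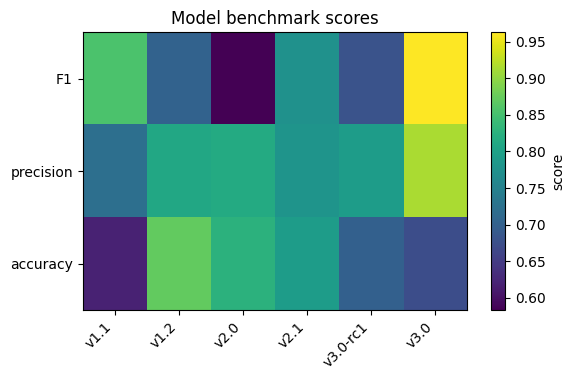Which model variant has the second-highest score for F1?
v1.1

Top 3 for F1: v3.0 ≈ 0.95, v1.1 ≈ 0.85, v2.1 ≈ 0.80.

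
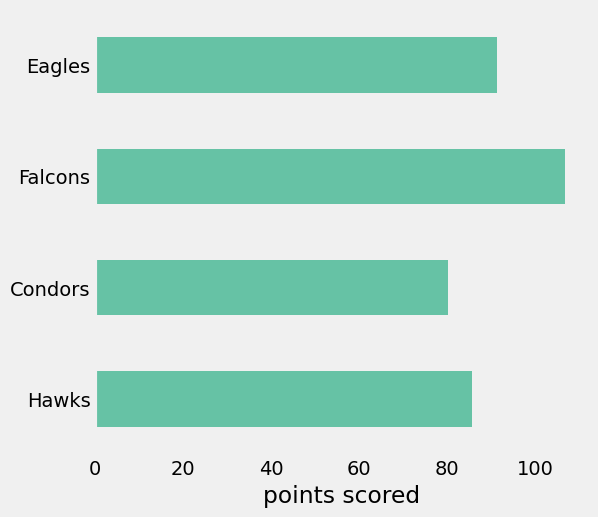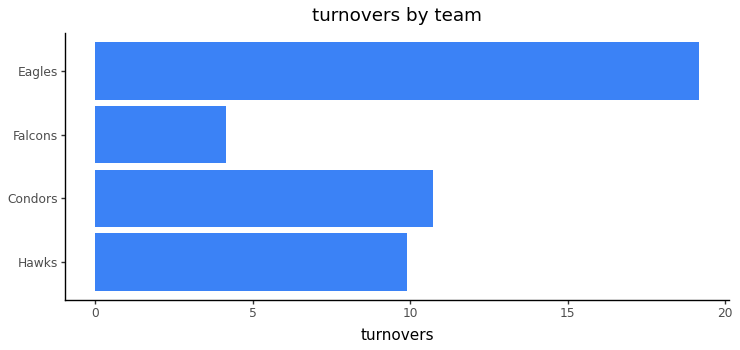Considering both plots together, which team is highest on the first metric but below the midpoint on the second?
Falcons

Chart 2 median turnovers ≈ 10; below-median teams: Hawks, Falcons. Among those, Falcons has the highest points scored (≈ 110).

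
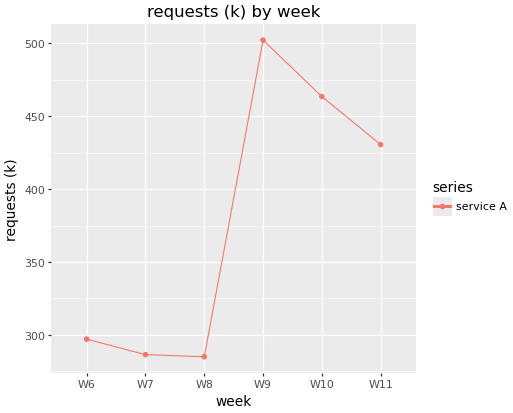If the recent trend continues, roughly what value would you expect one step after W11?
≈ 410

Last three: 500, 460, 440 → slope ≈ -30/step → next ≈ 410.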